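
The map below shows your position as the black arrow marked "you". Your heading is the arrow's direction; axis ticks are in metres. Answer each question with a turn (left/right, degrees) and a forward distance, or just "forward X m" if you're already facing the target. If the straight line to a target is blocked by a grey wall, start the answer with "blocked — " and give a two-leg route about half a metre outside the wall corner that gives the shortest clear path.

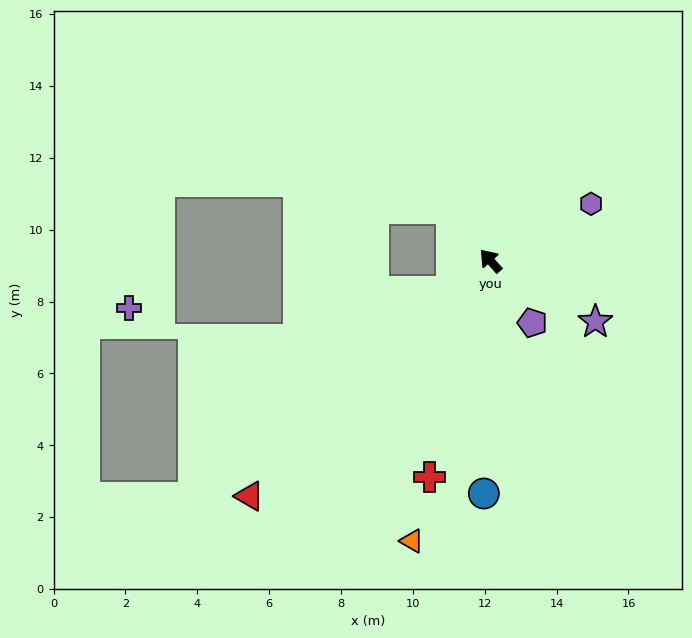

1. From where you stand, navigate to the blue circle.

turn left 137°, forward 6.5 m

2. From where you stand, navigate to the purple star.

turn right 162°, forward 3.4 m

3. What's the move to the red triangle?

turn left 93°, forward 9.4 m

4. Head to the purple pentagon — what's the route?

turn left 173°, forward 2.1 m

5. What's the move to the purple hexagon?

turn right 102°, forward 3.2 m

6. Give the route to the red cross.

turn left 123°, forward 6.2 m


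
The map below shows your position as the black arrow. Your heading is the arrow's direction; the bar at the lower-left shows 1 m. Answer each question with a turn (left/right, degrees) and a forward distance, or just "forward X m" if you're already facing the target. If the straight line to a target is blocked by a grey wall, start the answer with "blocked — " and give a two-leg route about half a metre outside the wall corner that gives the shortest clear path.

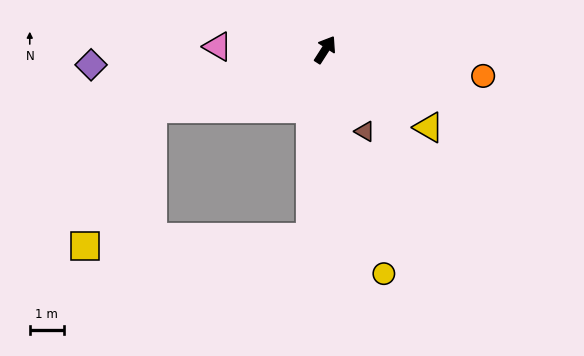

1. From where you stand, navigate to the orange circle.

turn right 67°, forward 4.7 m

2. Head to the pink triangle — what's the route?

turn left 121°, forward 3.2 m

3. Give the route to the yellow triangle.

turn right 94°, forward 3.8 m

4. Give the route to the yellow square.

blocked — turn left 142°, forward 5.4 m, then turn left 44°, forward 4.5 m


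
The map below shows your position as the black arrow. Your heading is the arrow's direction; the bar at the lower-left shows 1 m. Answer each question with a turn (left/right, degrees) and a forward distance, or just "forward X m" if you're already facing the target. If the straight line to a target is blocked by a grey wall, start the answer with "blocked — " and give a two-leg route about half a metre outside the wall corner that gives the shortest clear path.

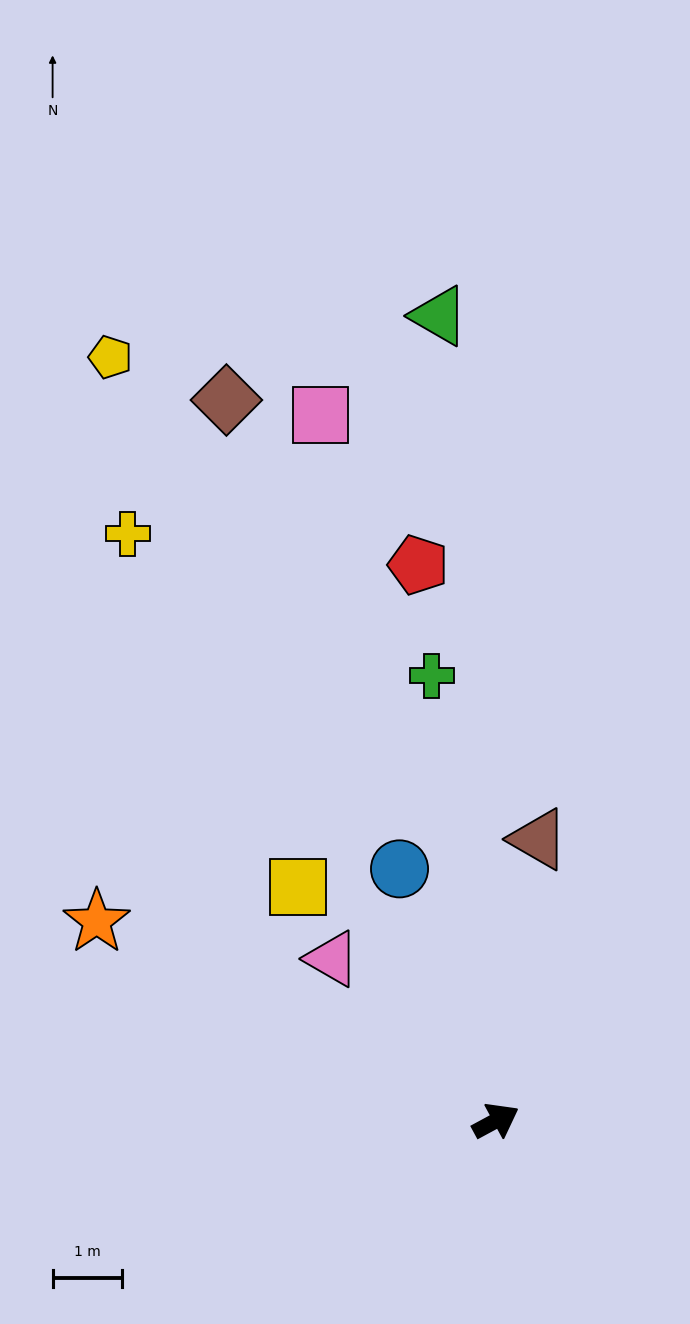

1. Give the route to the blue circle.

turn left 83°, forward 3.9 m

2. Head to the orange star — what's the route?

turn left 125°, forward 6.5 m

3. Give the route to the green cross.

turn left 70°, forward 6.5 m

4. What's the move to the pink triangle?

turn left 107°, forward 3.3 m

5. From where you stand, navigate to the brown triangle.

turn left 53°, forward 4.1 m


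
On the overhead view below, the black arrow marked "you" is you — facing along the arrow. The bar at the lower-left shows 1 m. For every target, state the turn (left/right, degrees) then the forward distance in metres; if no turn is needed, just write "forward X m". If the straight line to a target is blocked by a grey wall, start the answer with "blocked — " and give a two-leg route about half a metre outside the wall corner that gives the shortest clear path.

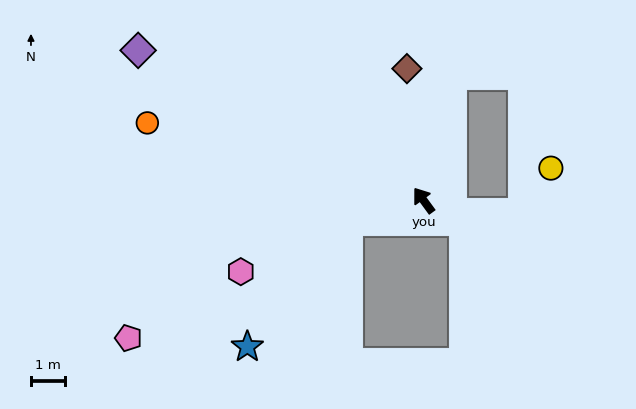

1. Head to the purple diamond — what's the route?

turn left 26°, forward 9.5 m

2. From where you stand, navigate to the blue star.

blocked — turn left 70°, forward 2.3 m, then turn left 35°, forward 4.8 m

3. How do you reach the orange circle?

turn left 38°, forward 8.5 m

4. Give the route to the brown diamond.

turn right 29°, forward 3.9 m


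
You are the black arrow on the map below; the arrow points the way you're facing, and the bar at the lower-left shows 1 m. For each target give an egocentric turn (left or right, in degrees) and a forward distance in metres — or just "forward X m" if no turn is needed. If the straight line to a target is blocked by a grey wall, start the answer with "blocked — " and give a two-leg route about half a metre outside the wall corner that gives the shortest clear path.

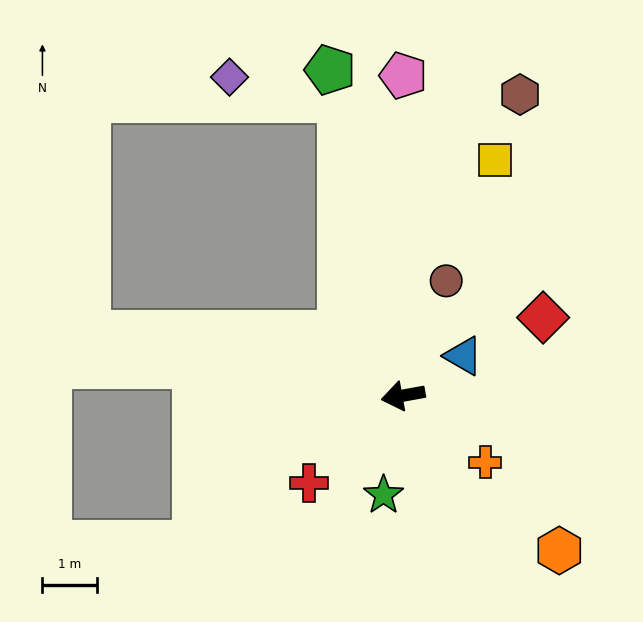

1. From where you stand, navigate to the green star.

turn left 69°, forward 1.9 m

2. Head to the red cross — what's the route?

turn left 33°, forward 2.3 m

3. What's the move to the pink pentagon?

turn right 100°, forward 5.9 m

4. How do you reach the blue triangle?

turn right 157°, forward 1.3 m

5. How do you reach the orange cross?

turn left 131°, forward 1.9 m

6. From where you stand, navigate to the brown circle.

turn right 121°, forward 2.2 m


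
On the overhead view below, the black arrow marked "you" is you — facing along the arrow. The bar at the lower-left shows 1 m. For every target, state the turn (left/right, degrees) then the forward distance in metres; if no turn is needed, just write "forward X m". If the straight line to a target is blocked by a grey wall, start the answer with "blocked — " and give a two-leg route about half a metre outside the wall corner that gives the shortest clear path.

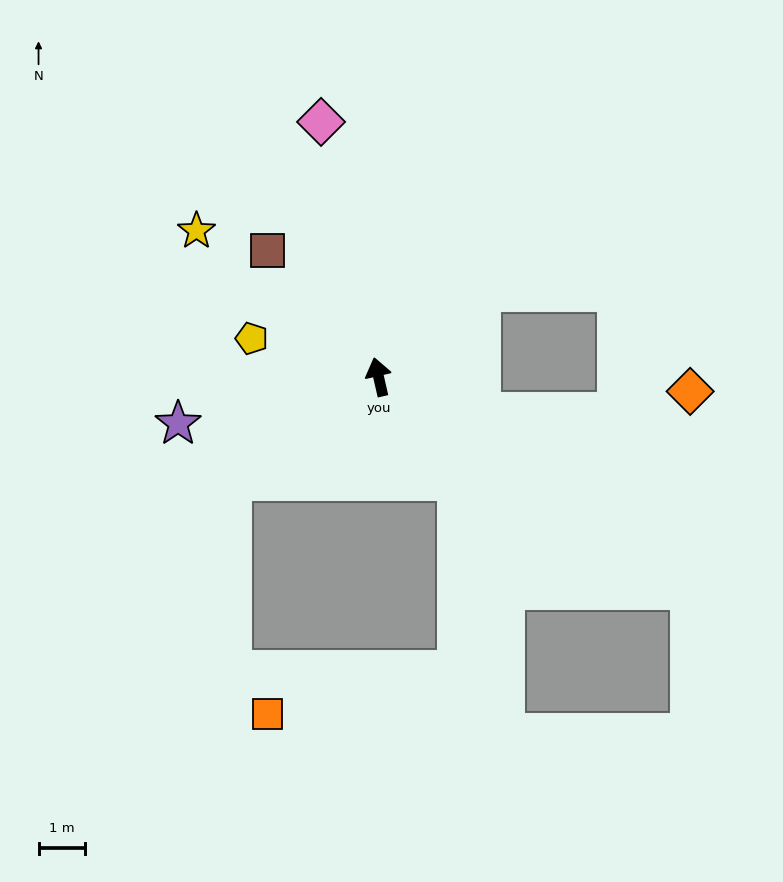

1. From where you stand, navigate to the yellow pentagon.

turn left 60°, forward 2.8 m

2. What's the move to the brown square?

turn left 28°, forward 3.6 m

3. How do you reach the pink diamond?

forward 5.6 m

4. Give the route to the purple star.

turn left 90°, forward 4.4 m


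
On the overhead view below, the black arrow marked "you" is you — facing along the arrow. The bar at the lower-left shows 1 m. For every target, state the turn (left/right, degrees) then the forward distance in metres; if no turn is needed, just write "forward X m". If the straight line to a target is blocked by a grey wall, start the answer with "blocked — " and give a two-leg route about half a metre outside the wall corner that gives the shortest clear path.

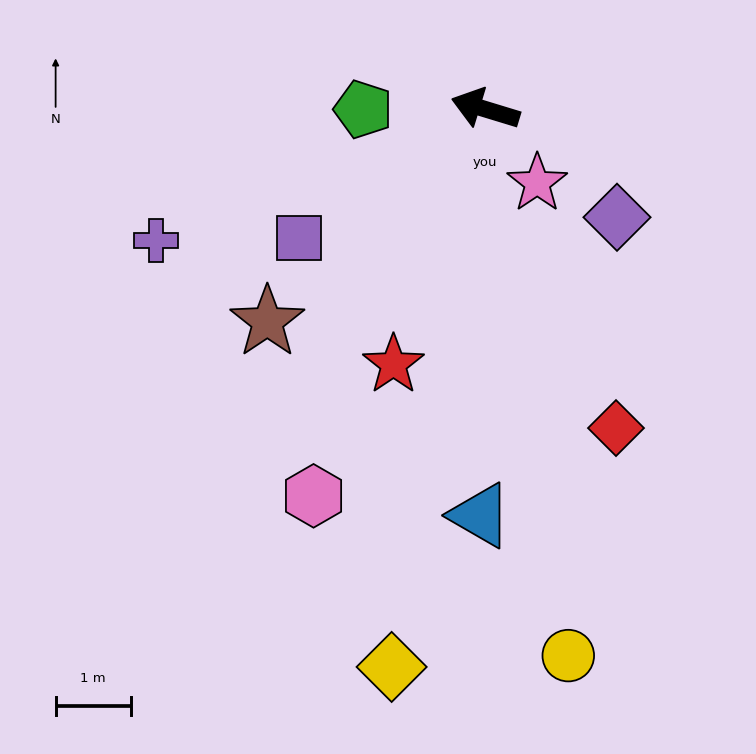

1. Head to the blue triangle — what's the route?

turn left 106°, forward 5.4 m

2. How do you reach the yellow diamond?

turn left 97°, forward 7.5 m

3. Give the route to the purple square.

turn left 52°, forward 3.0 m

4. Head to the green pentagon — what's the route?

turn left 17°, forward 1.6 m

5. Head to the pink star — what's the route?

turn left 142°, forward 1.2 m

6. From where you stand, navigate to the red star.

turn left 87°, forward 3.6 m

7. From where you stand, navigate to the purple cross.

turn left 39°, forward 4.7 m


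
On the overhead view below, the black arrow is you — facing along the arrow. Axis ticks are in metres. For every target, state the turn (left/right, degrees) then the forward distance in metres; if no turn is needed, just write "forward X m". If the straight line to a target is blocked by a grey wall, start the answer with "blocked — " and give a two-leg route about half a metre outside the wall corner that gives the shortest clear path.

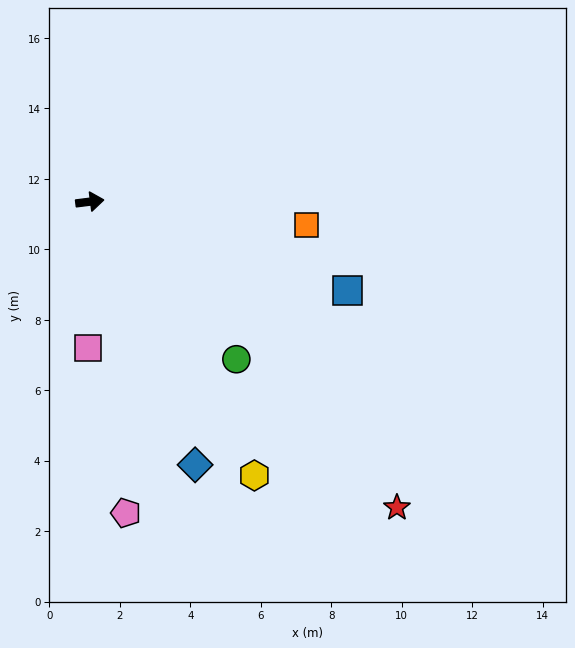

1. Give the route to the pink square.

turn right 98°, forward 4.1 m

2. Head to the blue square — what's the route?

turn right 26°, forward 7.7 m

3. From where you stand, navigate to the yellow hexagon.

turn right 66°, forward 9.1 m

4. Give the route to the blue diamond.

turn right 75°, forward 8.0 m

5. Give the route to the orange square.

turn right 13°, forward 6.2 m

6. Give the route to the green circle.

turn right 54°, forward 6.1 m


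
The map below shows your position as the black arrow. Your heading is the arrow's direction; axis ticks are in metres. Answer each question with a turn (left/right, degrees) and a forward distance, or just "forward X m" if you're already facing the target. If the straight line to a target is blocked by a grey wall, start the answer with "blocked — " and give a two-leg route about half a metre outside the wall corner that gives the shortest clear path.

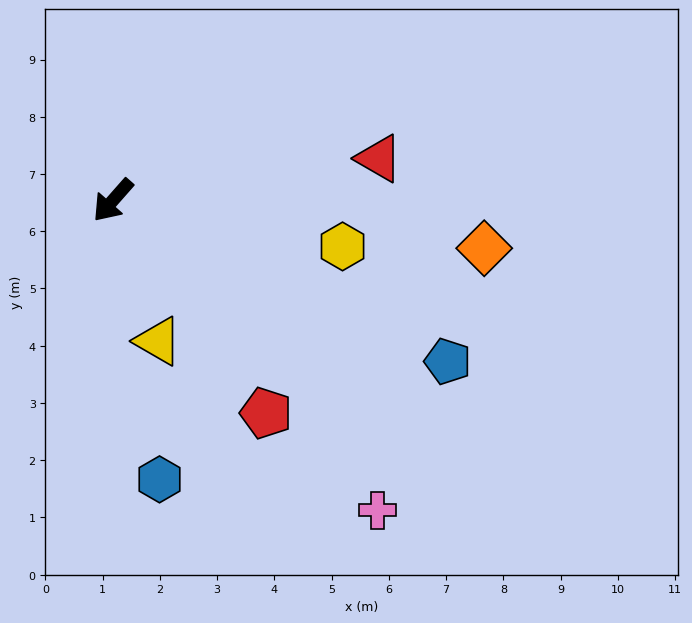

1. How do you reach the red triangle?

turn left 140°, forward 4.7 m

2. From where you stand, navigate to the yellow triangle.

turn left 59°, forward 2.6 m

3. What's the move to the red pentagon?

turn left 77°, forward 4.6 m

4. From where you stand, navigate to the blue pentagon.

turn left 106°, forward 6.5 m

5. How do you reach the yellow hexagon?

turn left 120°, forward 4.1 m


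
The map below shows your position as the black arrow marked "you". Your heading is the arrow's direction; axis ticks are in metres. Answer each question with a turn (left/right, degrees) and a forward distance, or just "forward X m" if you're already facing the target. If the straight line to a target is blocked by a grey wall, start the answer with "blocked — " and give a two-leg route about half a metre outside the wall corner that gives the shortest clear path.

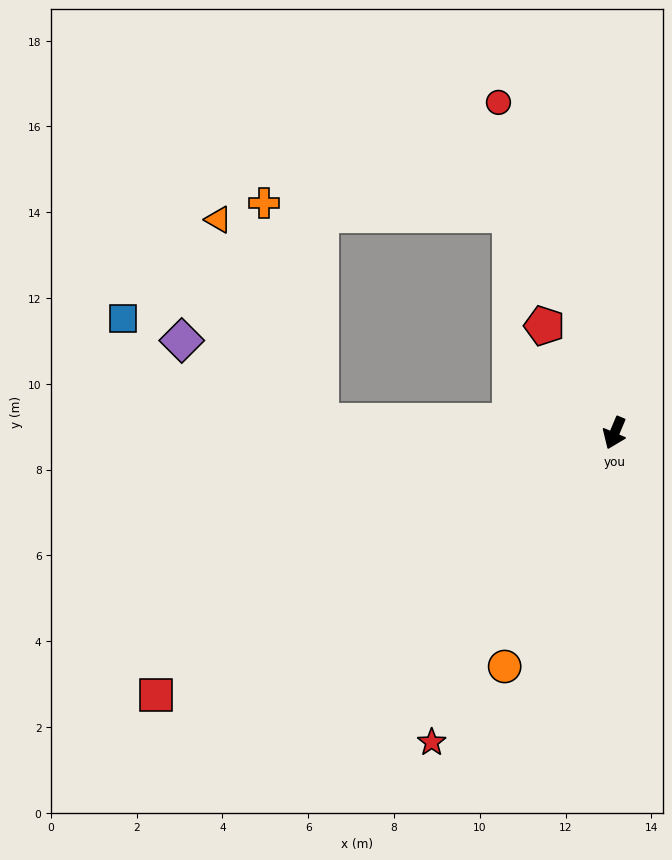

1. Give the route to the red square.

turn right 37°, forward 12.3 m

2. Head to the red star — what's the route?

turn right 8°, forward 8.4 m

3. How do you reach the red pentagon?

turn right 124°, forward 3.0 m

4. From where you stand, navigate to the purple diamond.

blocked — turn right 69°, forward 6.8 m, then turn right 28°, forward 3.8 m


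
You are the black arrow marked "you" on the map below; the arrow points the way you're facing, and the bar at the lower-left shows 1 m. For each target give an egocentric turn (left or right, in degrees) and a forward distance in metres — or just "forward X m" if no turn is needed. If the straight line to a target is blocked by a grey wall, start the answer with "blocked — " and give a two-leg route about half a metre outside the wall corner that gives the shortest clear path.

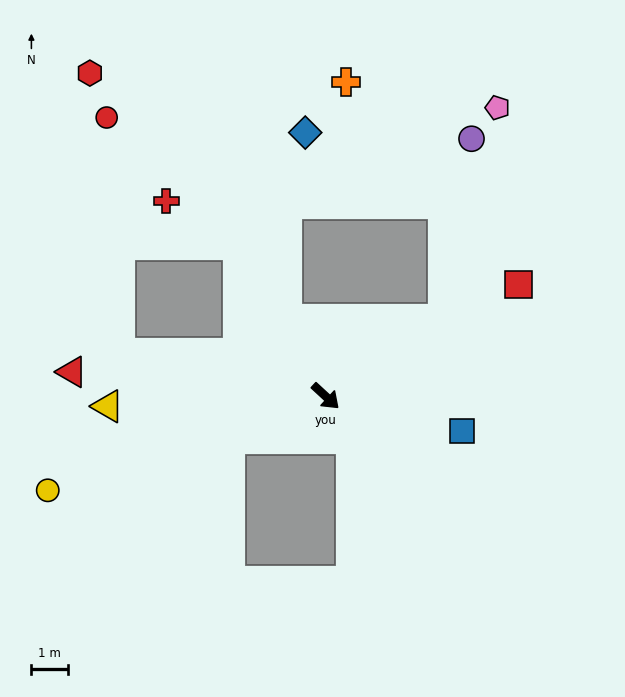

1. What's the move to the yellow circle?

turn right 119°, forward 8.0 m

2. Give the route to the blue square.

turn left 28°, forward 3.9 m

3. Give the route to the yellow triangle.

turn right 135°, forward 6.0 m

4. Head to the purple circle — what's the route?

blocked — turn left 76°, forward 3.9 m, then turn left 48°, forward 5.0 m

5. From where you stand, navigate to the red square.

turn left 73°, forward 6.1 m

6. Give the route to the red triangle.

turn right 143°, forward 7.0 m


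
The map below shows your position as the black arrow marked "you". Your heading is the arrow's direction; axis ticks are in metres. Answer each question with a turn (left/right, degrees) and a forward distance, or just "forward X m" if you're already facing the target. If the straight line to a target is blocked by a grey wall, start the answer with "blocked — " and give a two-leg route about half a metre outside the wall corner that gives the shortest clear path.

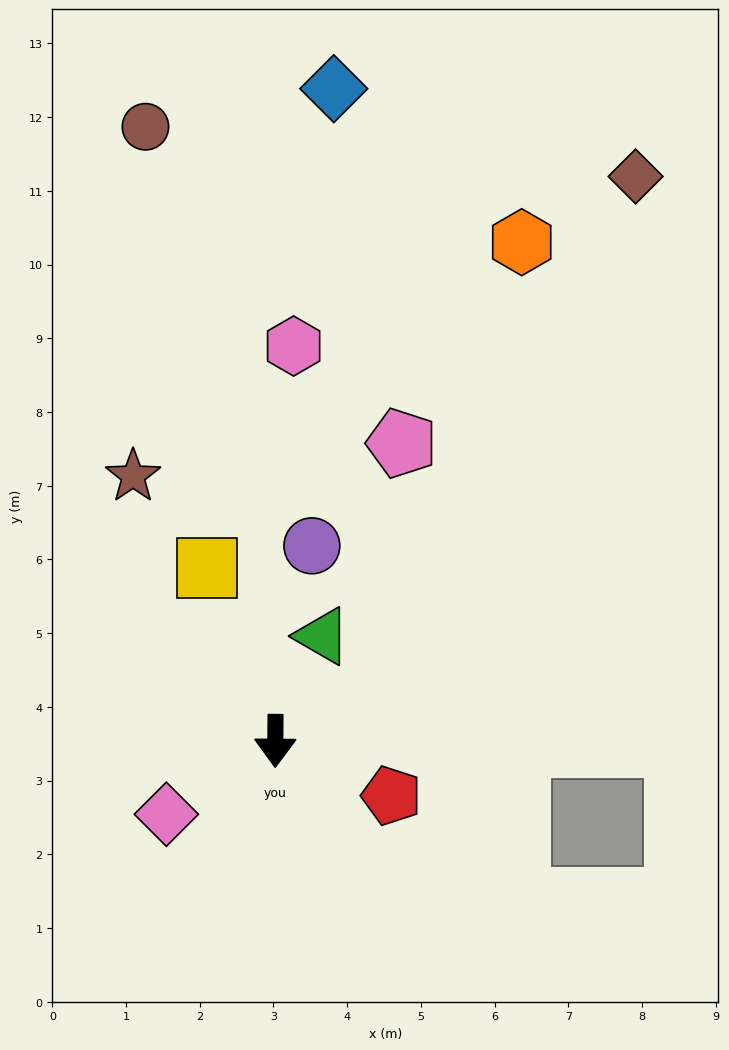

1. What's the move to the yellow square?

turn right 158°, forward 2.5 m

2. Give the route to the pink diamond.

turn right 56°, forward 1.8 m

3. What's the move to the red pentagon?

turn left 65°, forward 1.7 m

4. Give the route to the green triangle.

turn left 156°, forward 1.6 m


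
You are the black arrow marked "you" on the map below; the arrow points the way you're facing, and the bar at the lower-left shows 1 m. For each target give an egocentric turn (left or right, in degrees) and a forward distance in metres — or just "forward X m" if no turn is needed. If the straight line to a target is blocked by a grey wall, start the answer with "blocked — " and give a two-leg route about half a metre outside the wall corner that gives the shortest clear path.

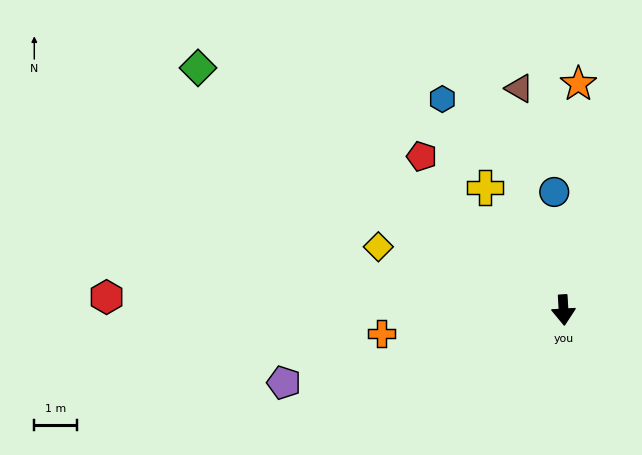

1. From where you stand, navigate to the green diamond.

turn right 127°, forward 10.3 m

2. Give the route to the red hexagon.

turn right 95°, forward 10.8 m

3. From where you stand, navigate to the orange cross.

turn right 86°, forward 4.3 m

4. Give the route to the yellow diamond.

turn right 112°, forward 4.6 m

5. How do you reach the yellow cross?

turn right 151°, forward 3.4 m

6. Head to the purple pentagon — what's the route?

turn right 79°, forward 6.8 m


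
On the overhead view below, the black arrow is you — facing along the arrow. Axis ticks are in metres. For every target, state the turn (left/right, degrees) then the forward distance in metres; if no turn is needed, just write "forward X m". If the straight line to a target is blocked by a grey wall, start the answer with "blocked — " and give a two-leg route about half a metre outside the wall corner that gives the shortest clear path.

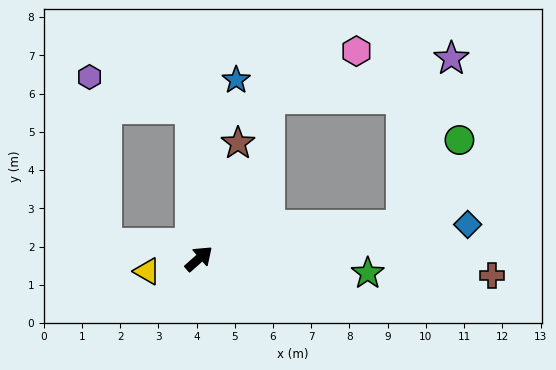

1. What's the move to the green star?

turn right 46°, forward 4.4 m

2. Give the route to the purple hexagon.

blocked — turn left 52°, forward 3.9 m, then turn left 70°, forward 2.8 m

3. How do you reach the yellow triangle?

turn left 152°, forward 1.4 m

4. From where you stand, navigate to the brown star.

turn left 30°, forward 3.2 m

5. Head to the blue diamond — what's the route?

turn right 34°, forward 7.1 m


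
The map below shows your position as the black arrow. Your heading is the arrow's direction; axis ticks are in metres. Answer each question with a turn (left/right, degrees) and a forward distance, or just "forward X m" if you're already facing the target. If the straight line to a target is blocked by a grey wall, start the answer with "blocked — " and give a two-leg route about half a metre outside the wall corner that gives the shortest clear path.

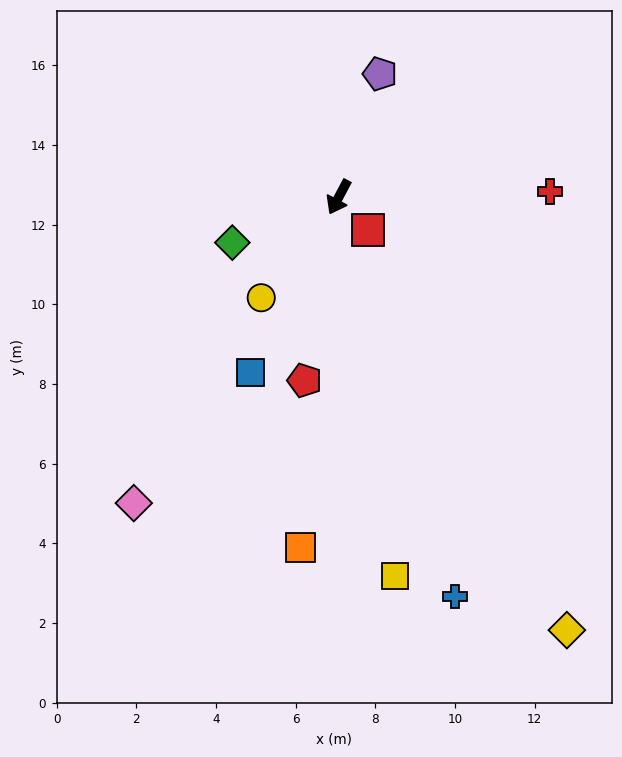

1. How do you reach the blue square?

forward 4.9 m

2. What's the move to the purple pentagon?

turn right 170°, forward 3.3 m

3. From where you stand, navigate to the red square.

turn left 70°, forward 1.1 m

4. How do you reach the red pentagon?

turn left 17°, forward 4.7 m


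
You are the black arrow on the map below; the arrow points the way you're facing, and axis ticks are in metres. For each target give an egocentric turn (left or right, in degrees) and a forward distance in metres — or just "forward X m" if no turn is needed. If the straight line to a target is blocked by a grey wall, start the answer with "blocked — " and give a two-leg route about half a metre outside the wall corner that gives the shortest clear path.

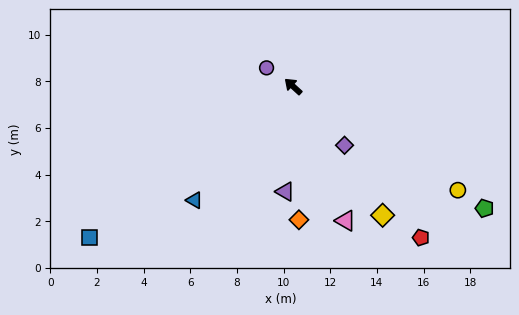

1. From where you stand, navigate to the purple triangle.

turn left 128°, forward 4.5 m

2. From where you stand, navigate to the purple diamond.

turn left 174°, forward 3.4 m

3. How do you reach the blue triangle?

turn left 92°, forward 6.5 m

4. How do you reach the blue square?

turn left 79°, forward 10.9 m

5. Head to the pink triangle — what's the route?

turn left 154°, forward 6.2 m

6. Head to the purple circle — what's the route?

turn left 8°, forward 1.4 m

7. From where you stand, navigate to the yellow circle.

turn right 170°, forward 8.3 m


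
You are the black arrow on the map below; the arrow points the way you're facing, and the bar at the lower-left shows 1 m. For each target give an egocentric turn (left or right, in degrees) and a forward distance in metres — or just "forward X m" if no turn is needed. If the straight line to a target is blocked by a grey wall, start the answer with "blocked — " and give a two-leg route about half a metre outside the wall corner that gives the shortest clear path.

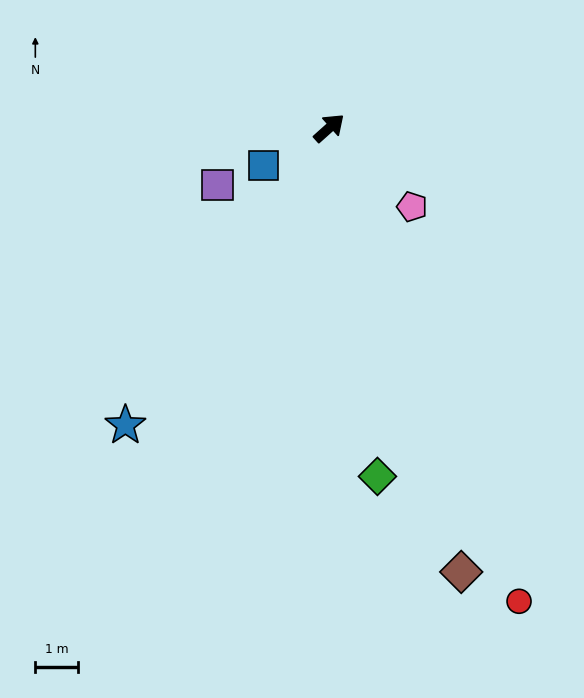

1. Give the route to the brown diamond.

turn right 115°, forward 10.9 m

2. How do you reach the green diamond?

turn right 124°, forward 8.3 m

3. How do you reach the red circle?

turn right 110°, forward 12.0 m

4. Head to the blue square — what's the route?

turn left 168°, forward 1.8 m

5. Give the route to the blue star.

turn right 166°, forward 8.5 m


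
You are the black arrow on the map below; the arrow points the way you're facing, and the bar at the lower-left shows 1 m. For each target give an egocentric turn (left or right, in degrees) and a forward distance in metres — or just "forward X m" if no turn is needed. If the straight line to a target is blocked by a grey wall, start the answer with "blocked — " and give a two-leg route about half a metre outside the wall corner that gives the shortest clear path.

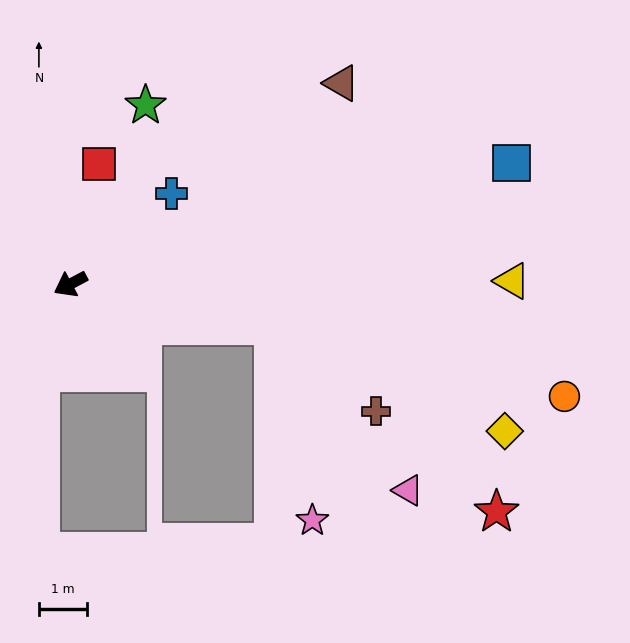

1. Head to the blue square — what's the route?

turn left 167°, forward 9.4 m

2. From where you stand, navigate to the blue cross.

turn right 166°, forward 2.8 m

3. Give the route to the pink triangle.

blocked — turn left 141°, forward 4.3 m, then turn right 40°, forward 4.4 m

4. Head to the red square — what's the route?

turn right 132°, forward 2.5 m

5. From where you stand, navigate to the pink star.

blocked — turn left 141°, forward 4.3 m, then turn right 68°, forward 4.1 m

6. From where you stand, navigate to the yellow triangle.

turn left 152°, forward 9.1 m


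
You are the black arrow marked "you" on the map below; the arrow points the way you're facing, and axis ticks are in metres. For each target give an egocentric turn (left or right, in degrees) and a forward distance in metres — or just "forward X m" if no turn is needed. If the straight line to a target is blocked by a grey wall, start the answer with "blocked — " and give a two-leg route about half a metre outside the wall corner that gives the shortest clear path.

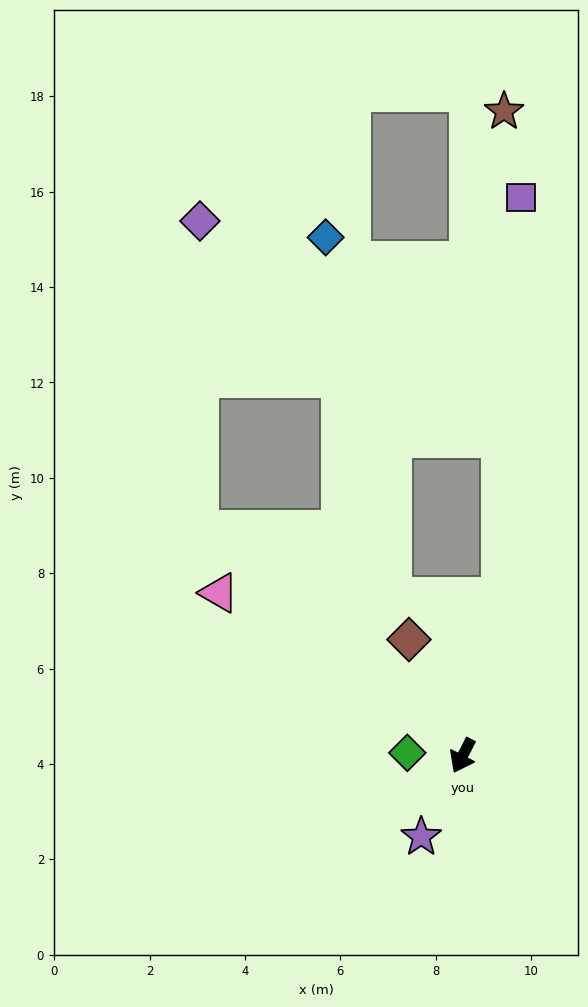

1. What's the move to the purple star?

forward 1.9 m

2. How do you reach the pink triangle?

turn right 97°, forward 6.1 m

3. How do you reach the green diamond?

turn right 66°, forward 1.2 m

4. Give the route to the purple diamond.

blocked — turn right 103°, forward 7.3 m, then turn right 50°, forward 6.5 m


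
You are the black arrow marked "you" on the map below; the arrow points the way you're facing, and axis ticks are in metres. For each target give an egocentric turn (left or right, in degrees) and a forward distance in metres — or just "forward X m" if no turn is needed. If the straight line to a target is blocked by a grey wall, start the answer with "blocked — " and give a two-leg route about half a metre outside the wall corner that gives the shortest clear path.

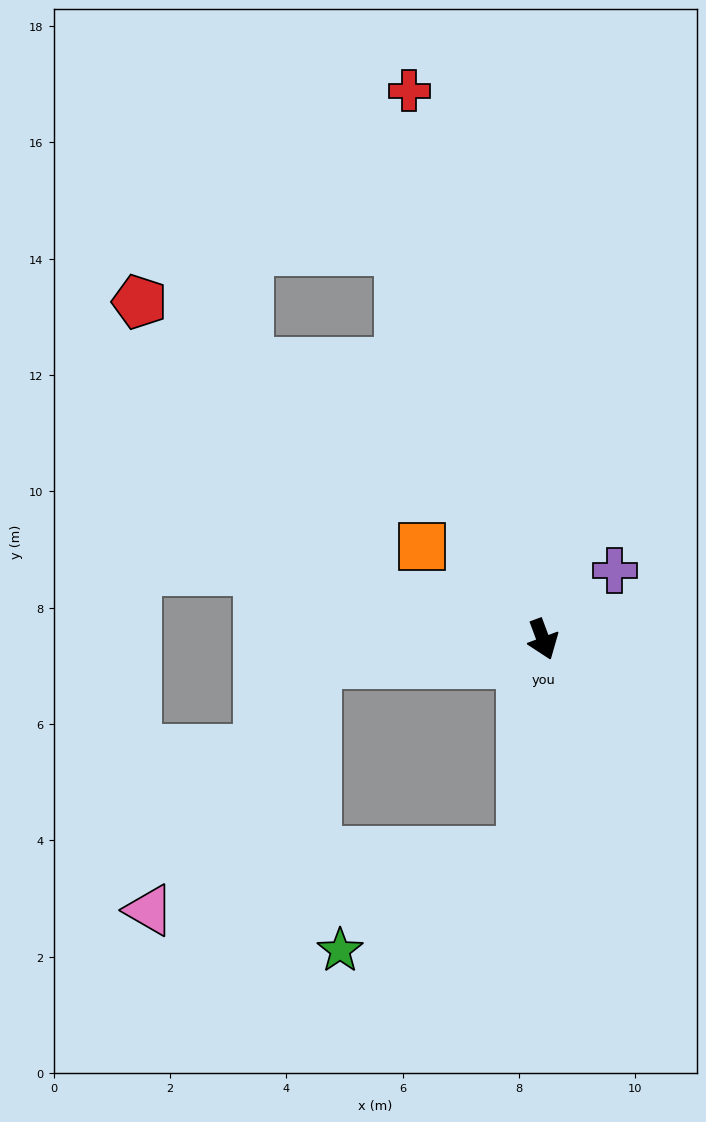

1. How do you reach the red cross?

turn left 173°, forward 9.7 m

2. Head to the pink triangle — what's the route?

blocked — turn right 104°, forward 3.9 m, then turn left 49°, forward 5.1 m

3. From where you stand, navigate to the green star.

blocked — turn right 26°, forward 3.7 m, then turn right 56°, forward 3.5 m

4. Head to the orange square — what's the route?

turn right 148°, forward 2.6 m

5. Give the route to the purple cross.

turn left 113°, forward 1.7 m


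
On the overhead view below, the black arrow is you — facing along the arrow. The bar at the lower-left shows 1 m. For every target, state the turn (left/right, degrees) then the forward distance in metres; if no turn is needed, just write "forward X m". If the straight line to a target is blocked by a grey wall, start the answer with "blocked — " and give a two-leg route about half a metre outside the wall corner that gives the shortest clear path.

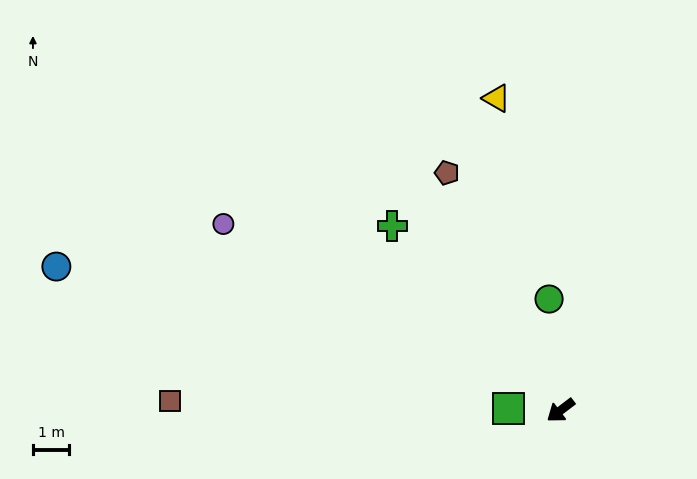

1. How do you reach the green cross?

turn right 85°, forward 6.9 m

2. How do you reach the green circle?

turn right 121°, forward 3.1 m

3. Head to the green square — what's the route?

turn right 39°, forward 1.4 m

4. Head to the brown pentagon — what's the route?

turn right 102°, forward 7.3 m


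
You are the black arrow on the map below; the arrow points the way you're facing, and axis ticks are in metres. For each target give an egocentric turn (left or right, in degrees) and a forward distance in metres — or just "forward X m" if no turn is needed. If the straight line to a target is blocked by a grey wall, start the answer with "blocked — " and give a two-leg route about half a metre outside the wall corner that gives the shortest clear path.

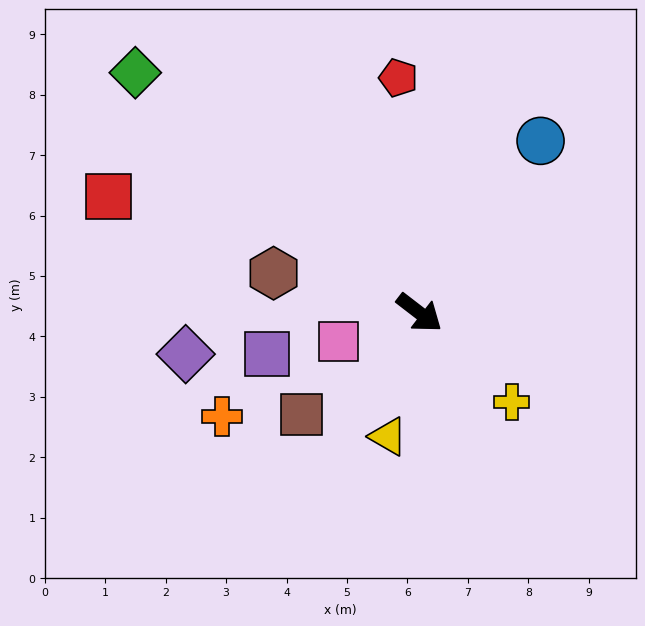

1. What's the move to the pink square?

turn right 123°, forward 1.4 m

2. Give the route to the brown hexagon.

turn right 158°, forward 2.5 m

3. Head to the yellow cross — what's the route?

turn right 6°, forward 2.1 m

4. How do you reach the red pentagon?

turn left 133°, forward 3.9 m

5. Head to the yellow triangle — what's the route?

turn right 67°, forward 2.1 m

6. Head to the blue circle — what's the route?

turn left 92°, forward 3.5 m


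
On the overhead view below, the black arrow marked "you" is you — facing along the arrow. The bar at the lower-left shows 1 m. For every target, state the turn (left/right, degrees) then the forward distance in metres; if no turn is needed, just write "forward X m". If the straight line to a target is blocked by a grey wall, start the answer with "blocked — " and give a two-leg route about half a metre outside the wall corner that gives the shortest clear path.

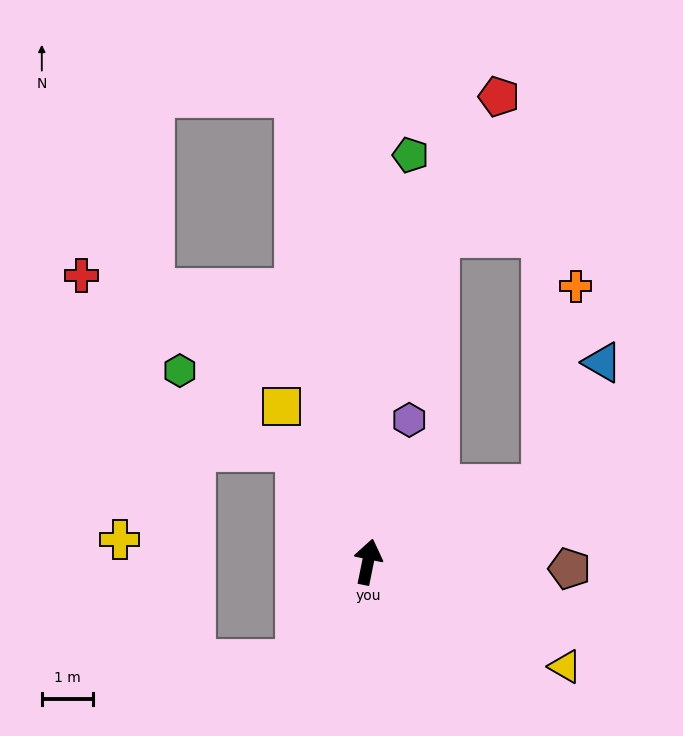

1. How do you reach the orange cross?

blocked — turn right 55°, forward 3.7 m, then turn left 57°, forward 3.9 m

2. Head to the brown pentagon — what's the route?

turn right 80°, forward 3.9 m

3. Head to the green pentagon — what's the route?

turn left 5°, forward 8.0 m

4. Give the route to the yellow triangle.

turn right 107°, forward 4.4 m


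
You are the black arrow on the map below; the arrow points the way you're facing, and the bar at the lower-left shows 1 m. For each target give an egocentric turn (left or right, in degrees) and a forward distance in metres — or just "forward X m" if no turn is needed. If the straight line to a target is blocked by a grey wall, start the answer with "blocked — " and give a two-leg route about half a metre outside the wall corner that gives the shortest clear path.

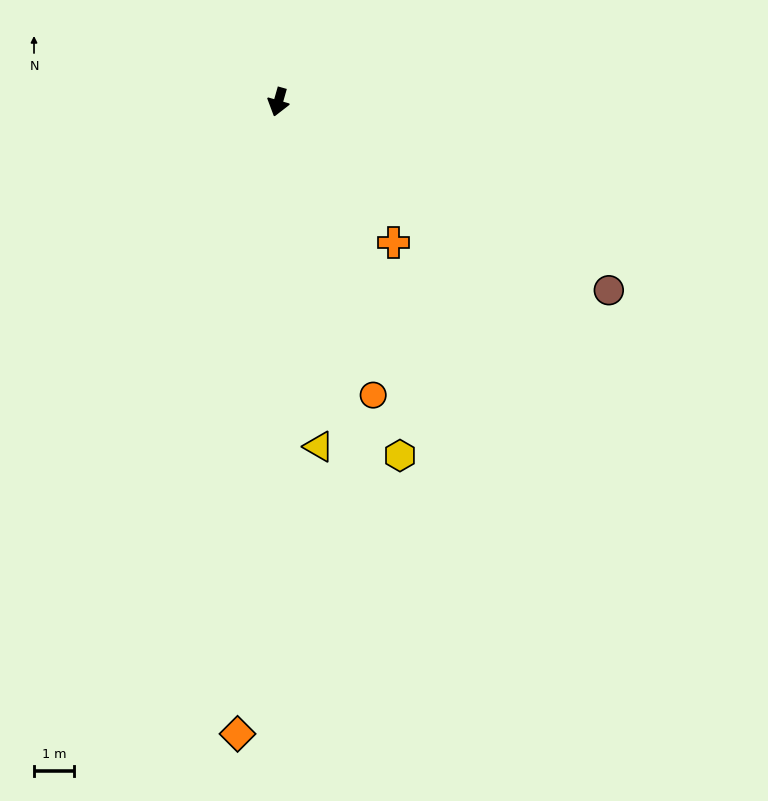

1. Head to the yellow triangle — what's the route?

turn left 23°, forward 8.8 m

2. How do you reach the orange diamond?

turn left 12°, forward 16.0 m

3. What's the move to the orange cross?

turn left 55°, forward 4.6 m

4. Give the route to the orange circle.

turn left 34°, forward 7.8 m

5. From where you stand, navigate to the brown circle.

turn left 76°, forward 9.6 m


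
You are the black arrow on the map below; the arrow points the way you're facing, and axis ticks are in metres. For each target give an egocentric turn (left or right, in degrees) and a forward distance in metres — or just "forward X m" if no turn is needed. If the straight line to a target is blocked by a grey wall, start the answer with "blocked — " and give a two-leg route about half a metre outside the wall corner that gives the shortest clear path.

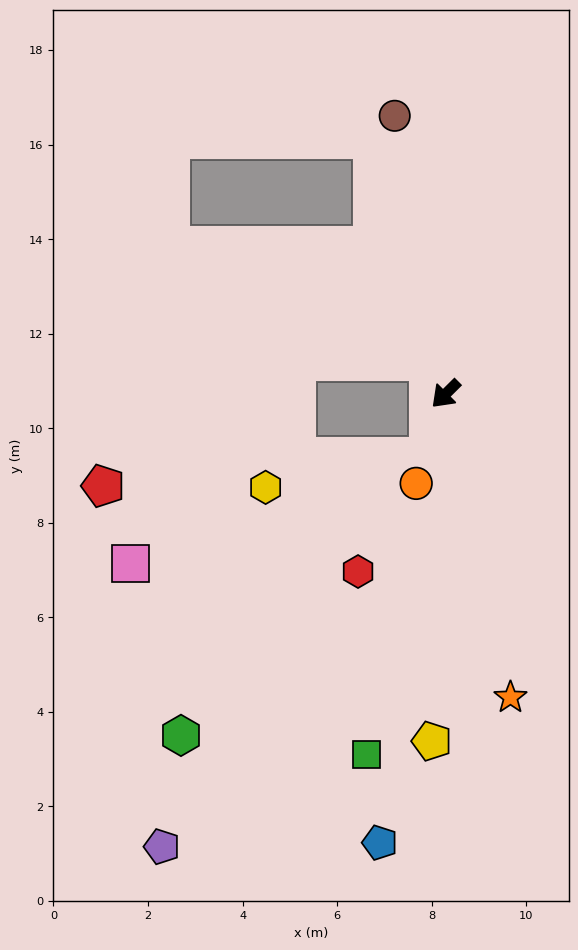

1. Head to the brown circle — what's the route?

turn right 124°, forward 6.0 m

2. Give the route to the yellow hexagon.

blocked — turn left 31°, forward 1.4 m, then turn right 66°, forward 3.5 m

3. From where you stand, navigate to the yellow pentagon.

turn left 43°, forward 7.4 m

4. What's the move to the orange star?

turn left 57°, forward 6.6 m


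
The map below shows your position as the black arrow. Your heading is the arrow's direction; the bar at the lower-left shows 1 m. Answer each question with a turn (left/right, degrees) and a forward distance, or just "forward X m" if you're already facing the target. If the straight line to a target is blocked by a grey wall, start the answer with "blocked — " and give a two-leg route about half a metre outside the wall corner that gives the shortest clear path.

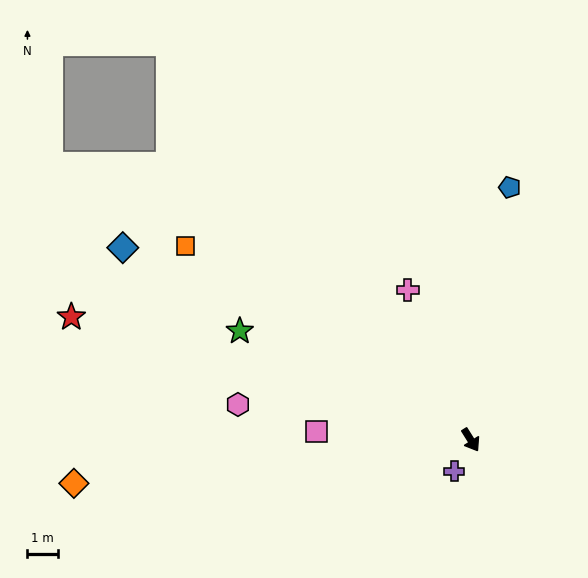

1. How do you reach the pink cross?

turn left 171°, forward 5.4 m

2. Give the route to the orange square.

turn right 156°, forward 11.4 m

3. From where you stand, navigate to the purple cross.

turn right 60°, forward 1.2 m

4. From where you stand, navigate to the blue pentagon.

turn left 139°, forward 8.5 m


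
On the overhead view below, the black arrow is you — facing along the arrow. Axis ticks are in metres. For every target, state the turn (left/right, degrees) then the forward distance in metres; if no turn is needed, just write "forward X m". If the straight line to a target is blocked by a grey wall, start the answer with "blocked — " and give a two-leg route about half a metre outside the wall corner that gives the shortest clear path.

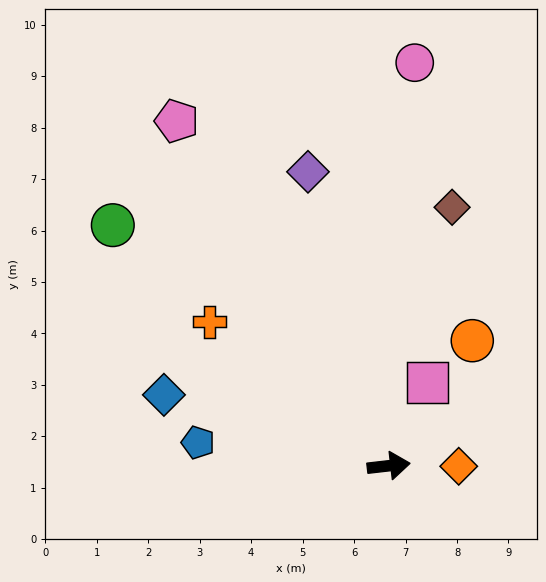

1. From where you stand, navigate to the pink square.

turn left 59°, forward 1.8 m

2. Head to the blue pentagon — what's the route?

turn left 166°, forward 3.7 m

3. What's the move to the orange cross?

turn left 135°, forward 4.5 m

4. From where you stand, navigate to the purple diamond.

turn left 99°, forward 5.9 m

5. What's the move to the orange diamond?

turn right 7°, forward 1.4 m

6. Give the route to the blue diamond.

turn left 156°, forward 4.6 m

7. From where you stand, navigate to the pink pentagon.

turn left 115°, forward 7.9 m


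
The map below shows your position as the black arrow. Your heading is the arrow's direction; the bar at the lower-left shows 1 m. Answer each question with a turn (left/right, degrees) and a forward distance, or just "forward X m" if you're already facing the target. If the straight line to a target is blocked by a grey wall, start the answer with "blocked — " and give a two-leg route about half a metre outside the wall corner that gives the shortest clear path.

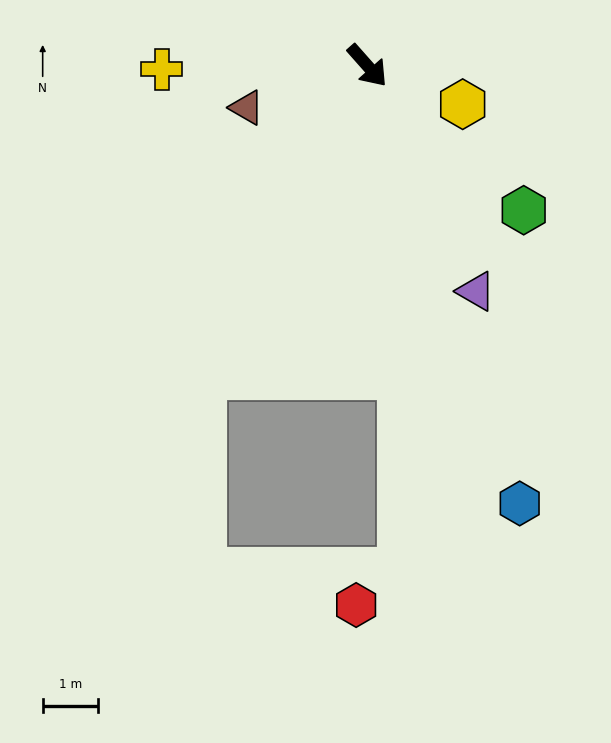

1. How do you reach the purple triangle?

turn right 16°, forward 4.5 m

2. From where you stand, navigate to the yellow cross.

turn right 131°, forward 3.7 m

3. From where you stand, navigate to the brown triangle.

turn right 112°, forward 2.3 m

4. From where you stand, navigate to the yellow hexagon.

turn left 27°, forward 1.9 m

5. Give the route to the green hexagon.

turn left 6°, forward 3.9 m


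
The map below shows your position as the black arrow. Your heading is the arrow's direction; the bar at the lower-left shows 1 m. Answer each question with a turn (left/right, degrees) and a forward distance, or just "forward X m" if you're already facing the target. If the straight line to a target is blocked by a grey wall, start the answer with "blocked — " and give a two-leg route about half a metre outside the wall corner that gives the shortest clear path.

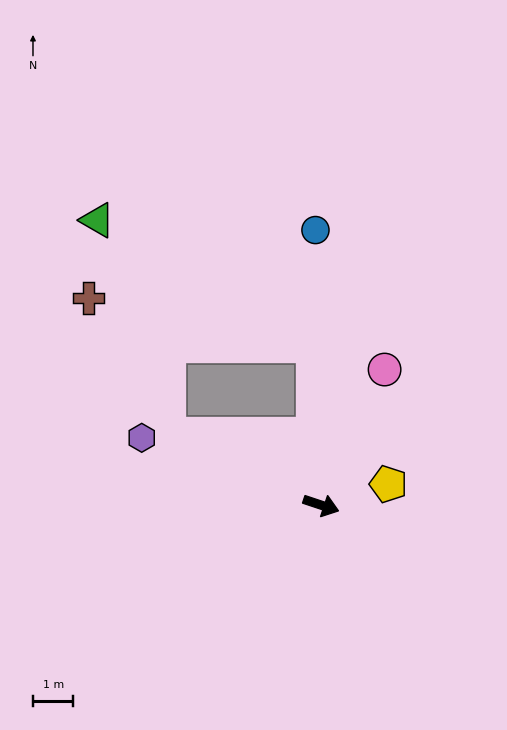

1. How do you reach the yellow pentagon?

turn left 36°, forward 1.7 m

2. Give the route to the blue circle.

turn left 110°, forward 6.8 m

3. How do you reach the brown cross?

blocked — turn left 173°, forward 4.2 m, then turn right 34°, forward 3.9 m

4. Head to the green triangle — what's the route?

blocked — turn left 173°, forward 4.2 m, then turn right 46°, forward 5.6 m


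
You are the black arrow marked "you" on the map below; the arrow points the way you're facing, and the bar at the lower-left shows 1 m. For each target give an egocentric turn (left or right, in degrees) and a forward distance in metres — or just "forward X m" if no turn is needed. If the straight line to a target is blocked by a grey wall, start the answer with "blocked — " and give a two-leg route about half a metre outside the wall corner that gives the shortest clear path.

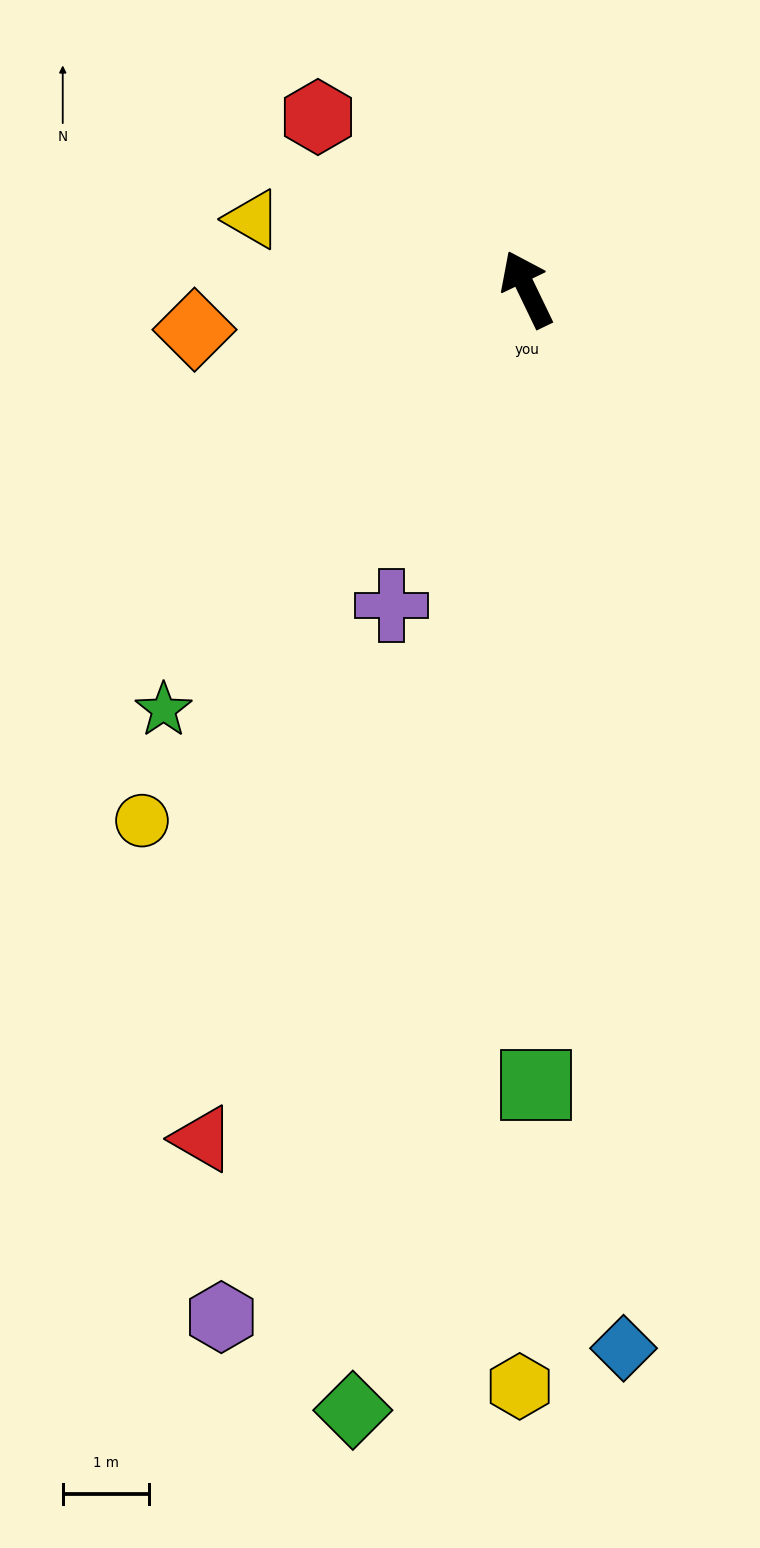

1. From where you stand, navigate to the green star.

turn left 113°, forward 6.4 m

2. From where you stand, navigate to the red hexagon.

turn left 25°, forward 3.1 m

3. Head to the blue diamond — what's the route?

turn left 159°, forward 12.3 m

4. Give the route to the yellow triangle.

turn left 50°, forward 3.3 m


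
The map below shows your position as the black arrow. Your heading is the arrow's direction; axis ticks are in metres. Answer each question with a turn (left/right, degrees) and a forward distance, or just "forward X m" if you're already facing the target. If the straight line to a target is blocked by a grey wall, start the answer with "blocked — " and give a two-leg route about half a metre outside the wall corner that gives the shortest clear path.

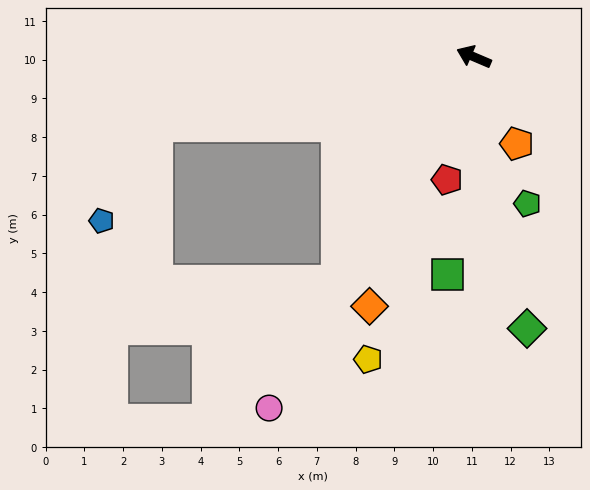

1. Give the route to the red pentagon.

turn left 101°, forward 3.2 m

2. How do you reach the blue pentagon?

blocked — turn left 35°, forward 8.4 m, then turn left 48°, forward 2.9 m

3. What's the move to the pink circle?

turn left 83°, forward 10.5 m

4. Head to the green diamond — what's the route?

turn left 124°, forward 7.1 m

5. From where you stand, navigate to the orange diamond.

turn left 90°, forward 7.0 m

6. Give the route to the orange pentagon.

turn left 139°, forward 2.5 m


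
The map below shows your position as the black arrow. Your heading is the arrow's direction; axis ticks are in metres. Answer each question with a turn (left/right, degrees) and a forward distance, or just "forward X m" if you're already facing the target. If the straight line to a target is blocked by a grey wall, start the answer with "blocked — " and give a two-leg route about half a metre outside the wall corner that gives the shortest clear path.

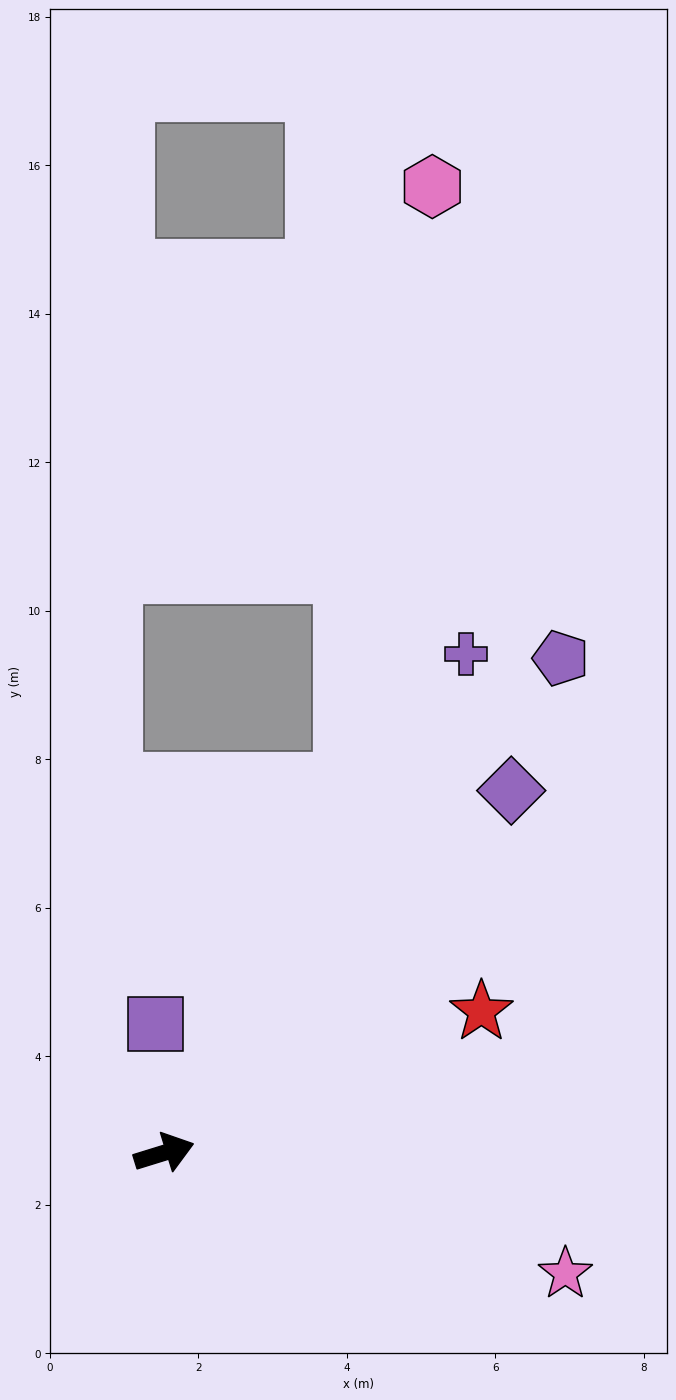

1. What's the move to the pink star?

turn right 34°, forward 5.6 m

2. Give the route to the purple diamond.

turn left 29°, forward 6.8 m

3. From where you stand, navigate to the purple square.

turn left 77°, forward 1.7 m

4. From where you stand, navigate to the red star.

turn left 7°, forward 4.7 m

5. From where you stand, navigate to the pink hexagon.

blocked — turn left 47°, forward 5.5 m, then turn left 18°, forward 8.1 m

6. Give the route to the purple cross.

turn left 42°, forward 7.8 m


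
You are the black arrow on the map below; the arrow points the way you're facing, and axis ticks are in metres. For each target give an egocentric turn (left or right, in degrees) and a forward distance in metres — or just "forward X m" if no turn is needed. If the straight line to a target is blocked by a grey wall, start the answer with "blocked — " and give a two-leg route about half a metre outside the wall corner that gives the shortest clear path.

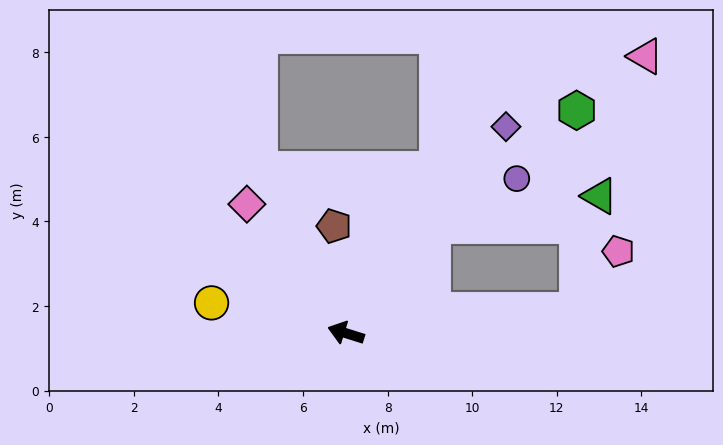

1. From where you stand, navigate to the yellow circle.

turn left 5°, forward 3.3 m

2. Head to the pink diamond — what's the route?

turn right 35°, forward 3.8 m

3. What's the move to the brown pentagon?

turn right 66°, forward 2.5 m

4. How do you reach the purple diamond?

turn right 110°, forward 6.2 m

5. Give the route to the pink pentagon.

blocked — turn right 157°, forward 5.5 m, then turn left 49°, forward 1.7 m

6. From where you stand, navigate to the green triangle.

blocked — turn right 112°, forward 3.3 m, then turn right 40°, forward 4.0 m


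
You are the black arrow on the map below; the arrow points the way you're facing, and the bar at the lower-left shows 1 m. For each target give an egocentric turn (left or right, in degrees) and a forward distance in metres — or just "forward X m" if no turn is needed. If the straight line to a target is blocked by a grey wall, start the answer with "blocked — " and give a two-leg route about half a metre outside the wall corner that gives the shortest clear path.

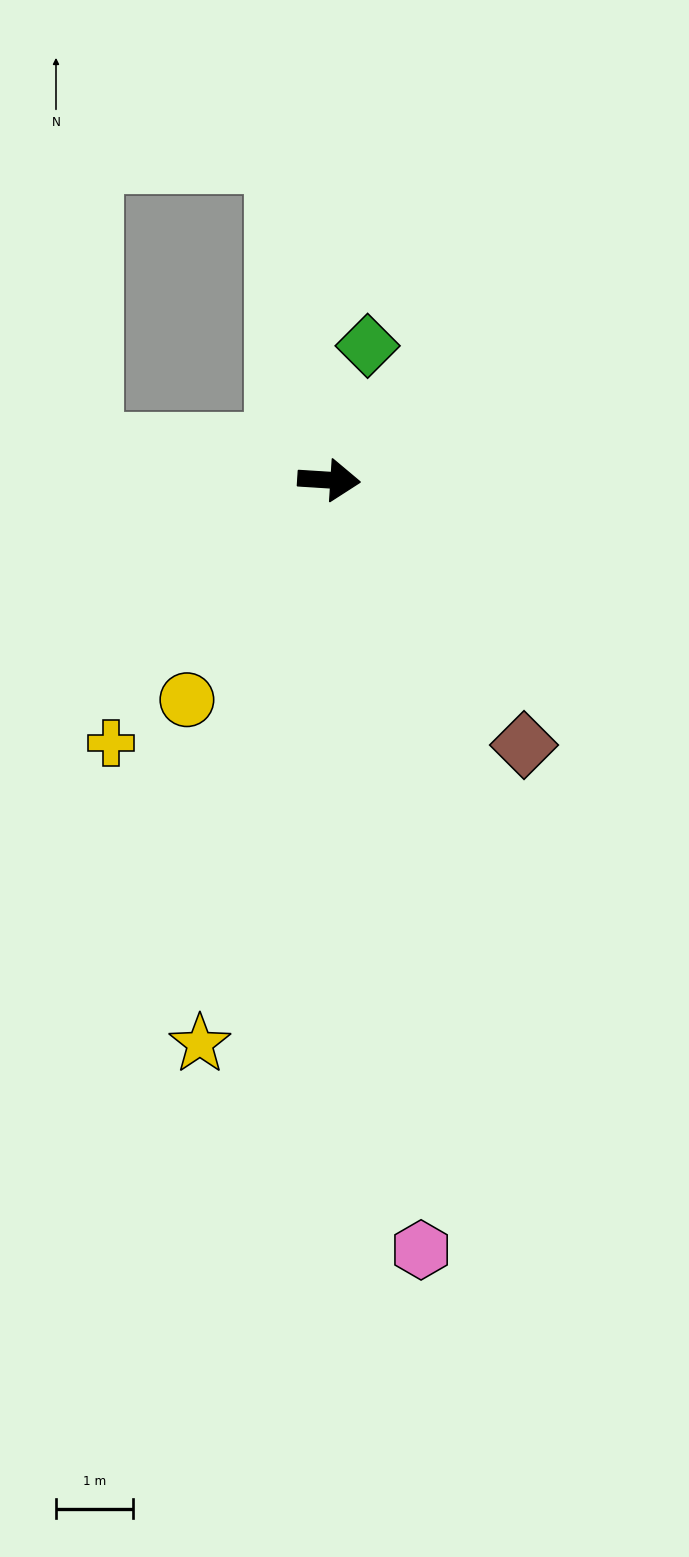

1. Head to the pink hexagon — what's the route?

turn right 80°, forward 10.0 m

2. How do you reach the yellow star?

turn right 99°, forward 7.5 m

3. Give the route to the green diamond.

turn left 78°, forward 1.8 m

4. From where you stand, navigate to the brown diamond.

turn right 50°, forward 4.3 m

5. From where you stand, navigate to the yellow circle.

turn right 119°, forward 3.4 m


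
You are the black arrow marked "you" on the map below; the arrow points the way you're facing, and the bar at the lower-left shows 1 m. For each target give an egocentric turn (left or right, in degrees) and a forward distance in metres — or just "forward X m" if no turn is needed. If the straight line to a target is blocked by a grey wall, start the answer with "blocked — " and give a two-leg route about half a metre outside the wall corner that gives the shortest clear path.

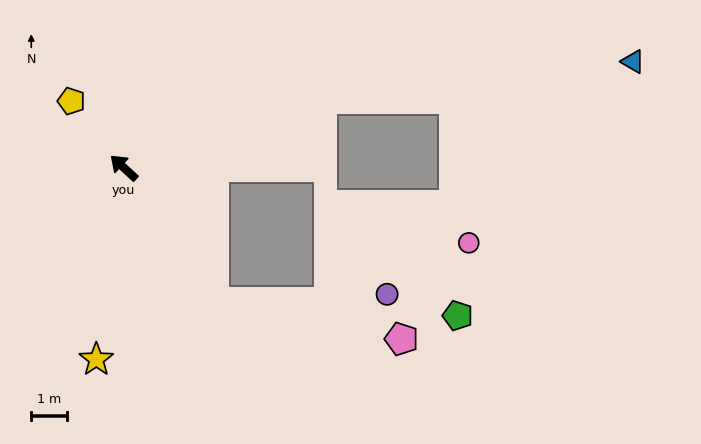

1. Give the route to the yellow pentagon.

turn right 9°, forward 2.4 m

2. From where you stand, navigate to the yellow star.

turn left 124°, forward 5.5 m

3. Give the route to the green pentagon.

blocked — turn left 167°, forward 4.6 m, then turn left 52°, forward 6.9 m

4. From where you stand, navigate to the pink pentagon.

blocked — turn left 167°, forward 4.6 m, then turn left 44°, forward 5.4 m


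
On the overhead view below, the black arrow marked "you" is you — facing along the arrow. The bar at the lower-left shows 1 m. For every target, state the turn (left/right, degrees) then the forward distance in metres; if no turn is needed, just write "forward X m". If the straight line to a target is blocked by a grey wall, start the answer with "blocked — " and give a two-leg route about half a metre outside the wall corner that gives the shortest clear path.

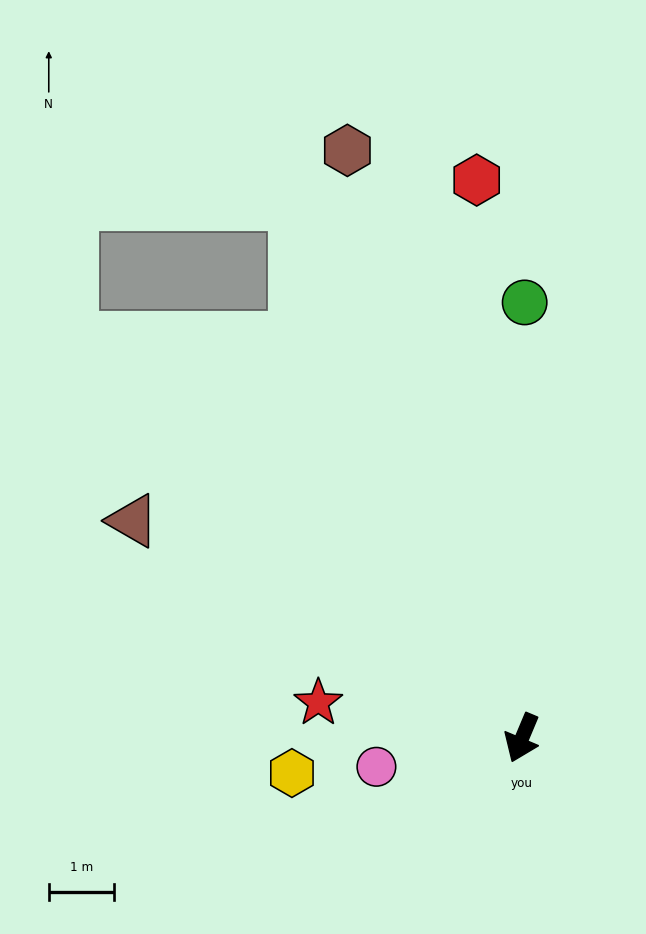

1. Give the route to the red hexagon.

turn right 153°, forward 8.6 m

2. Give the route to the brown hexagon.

turn right 141°, forward 9.4 m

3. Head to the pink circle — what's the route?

turn right 56°, forward 2.3 m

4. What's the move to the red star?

turn right 77°, forward 3.2 m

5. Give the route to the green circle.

turn right 158°, forward 6.7 m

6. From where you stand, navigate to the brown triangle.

turn right 96°, forward 6.8 m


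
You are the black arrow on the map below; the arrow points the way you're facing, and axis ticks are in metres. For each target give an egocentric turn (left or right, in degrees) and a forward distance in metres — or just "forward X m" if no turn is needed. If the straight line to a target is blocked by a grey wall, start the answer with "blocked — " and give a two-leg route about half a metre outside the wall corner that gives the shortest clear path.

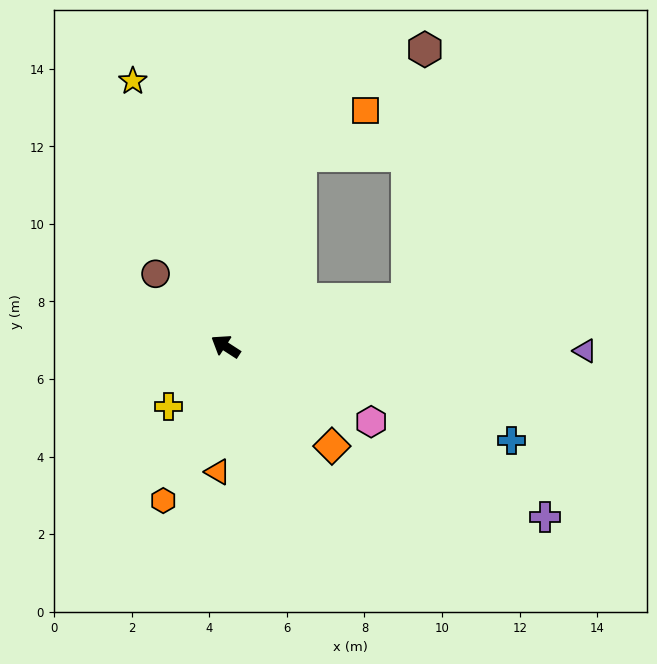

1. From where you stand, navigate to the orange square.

blocked — turn right 79°, forward 5.3 m, then turn right 33°, forward 2.0 m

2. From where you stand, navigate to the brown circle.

turn right 13°, forward 2.6 m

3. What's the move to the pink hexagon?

turn right 174°, forward 4.2 m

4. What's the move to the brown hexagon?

blocked — turn right 133°, forward 4.9 m, then turn left 72°, forward 6.5 m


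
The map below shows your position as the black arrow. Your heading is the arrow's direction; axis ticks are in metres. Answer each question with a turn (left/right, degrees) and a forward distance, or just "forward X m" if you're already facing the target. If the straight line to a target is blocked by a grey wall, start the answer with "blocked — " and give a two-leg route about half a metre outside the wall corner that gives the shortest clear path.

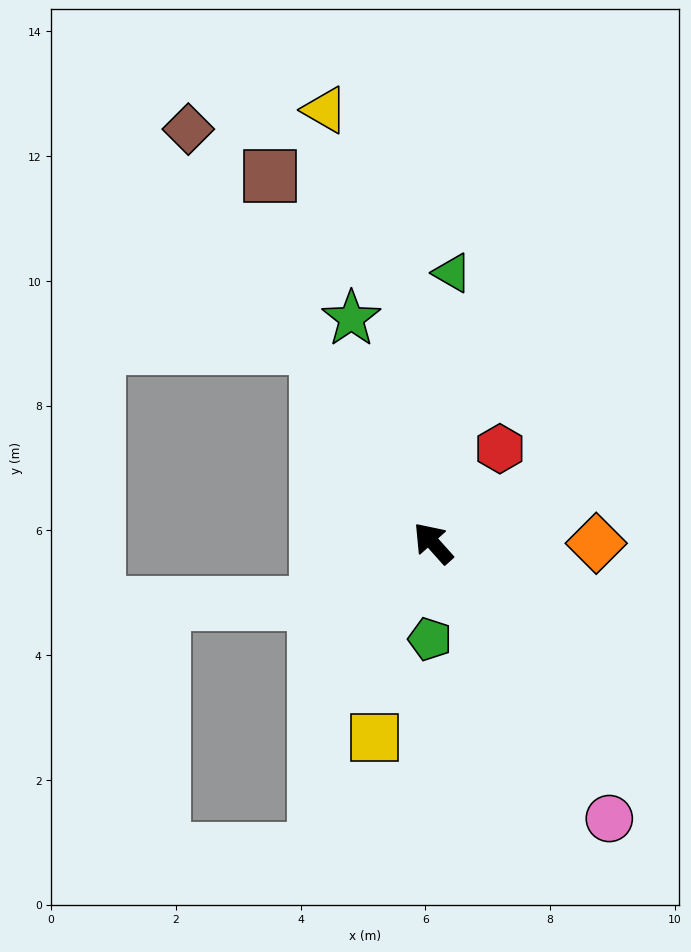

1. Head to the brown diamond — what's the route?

turn right 11°, forward 7.7 m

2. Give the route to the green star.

turn right 22°, forward 3.8 m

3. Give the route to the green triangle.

turn right 46°, forward 4.3 m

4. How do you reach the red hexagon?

turn right 77°, forward 1.9 m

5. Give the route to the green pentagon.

turn left 136°, forward 1.5 m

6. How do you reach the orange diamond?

turn right 132°, forward 2.6 m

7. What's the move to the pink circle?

turn left 171°, forward 5.2 m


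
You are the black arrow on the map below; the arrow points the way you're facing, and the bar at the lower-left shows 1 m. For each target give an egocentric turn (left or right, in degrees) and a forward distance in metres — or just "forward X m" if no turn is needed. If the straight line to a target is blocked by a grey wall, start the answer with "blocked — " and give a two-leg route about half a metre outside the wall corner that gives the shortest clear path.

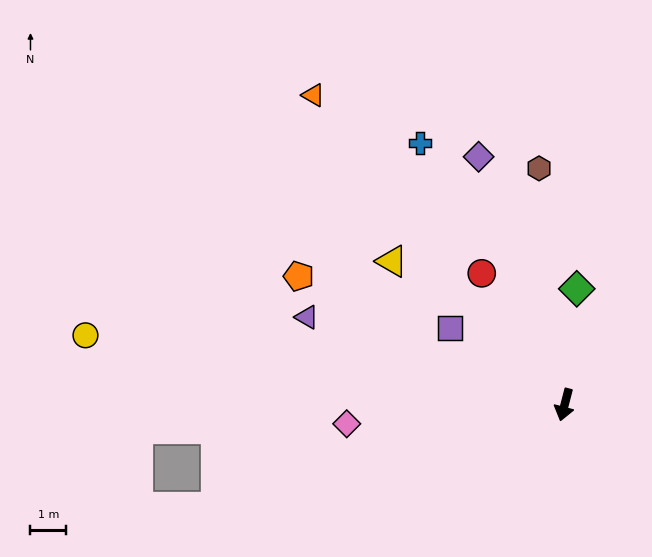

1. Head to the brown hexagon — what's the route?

turn right 159°, forward 6.6 m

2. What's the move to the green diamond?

turn right 171°, forward 3.2 m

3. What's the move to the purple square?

turn right 109°, forward 3.8 m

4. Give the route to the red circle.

turn right 133°, forward 4.3 m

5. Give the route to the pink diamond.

turn right 70°, forward 6.1 m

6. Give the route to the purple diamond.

turn right 146°, forward 7.3 m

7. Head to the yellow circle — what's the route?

turn right 84°, forward 13.5 m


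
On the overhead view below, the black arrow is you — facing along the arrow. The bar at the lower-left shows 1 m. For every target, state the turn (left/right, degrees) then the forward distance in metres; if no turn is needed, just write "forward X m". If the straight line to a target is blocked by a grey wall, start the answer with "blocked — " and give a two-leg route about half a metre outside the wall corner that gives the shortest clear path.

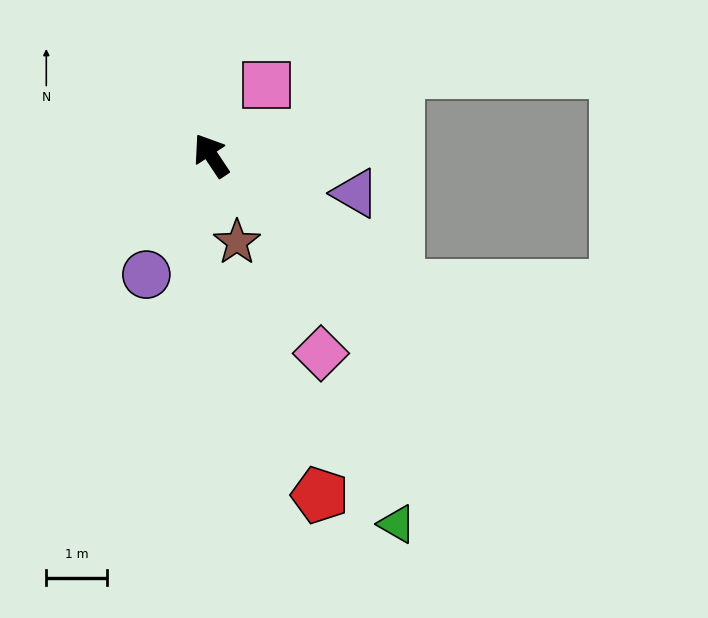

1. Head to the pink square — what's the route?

turn right 72°, forward 1.5 m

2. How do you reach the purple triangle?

turn right 138°, forward 2.4 m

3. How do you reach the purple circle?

turn left 118°, forward 2.2 m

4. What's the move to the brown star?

turn left 163°, forward 1.5 m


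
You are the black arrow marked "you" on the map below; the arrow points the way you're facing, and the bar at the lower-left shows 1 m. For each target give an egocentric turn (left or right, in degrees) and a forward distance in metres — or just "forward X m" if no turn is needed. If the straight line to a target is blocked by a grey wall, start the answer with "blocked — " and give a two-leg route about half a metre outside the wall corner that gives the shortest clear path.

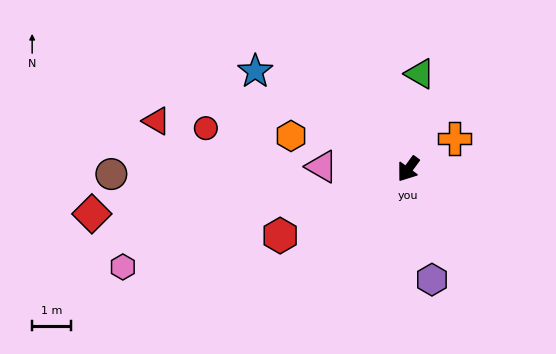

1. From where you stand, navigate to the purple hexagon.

turn left 48°, forward 2.9 m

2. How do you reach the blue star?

turn right 86°, forward 4.7 m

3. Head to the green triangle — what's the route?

turn right 151°, forward 2.5 m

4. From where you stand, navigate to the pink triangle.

turn right 55°, forward 2.2 m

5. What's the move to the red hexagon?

turn right 26°, forward 3.7 m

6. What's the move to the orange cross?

turn left 160°, forward 1.4 m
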